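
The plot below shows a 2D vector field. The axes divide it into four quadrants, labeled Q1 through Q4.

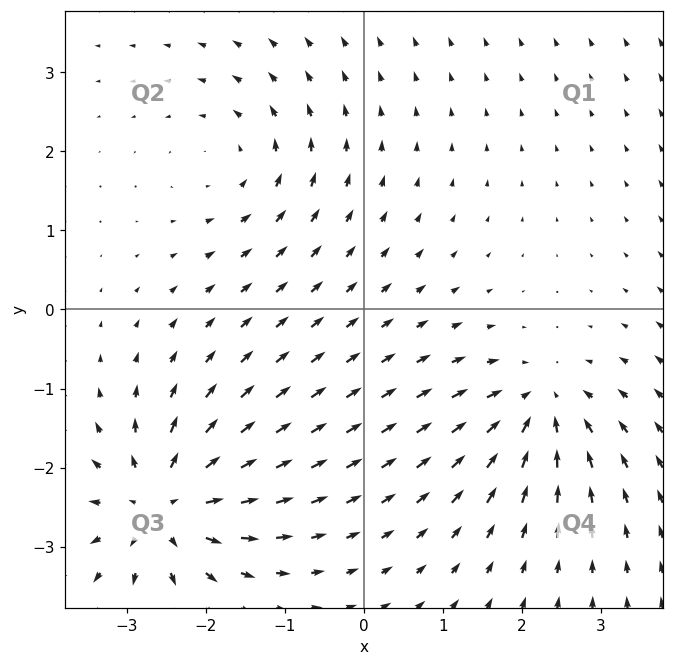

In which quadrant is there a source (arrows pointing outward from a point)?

Q3

The source sits at approximately (-2.5, -2.5), which lies in quadrant Q3. The divergence there is about +7, positive as expected for a source.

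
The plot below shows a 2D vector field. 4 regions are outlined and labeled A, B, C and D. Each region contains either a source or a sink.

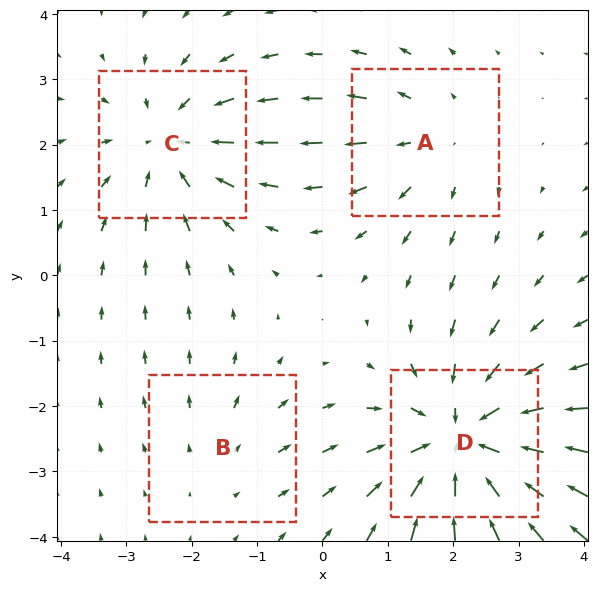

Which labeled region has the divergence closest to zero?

Divergence at each region's feature centre — A: about +3, B: about +2, C: about -5, D: about -7. Region B is closest to zero.

B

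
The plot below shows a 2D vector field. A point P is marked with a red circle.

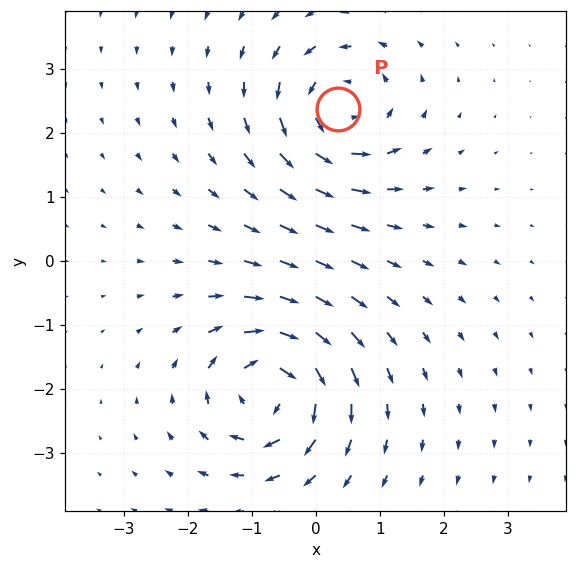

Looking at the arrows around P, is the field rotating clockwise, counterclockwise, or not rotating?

counterclockwise

Near P at (0.4, 2.4) the arrows circulate counterclockwise. The curl (z-component) there is about +5; positive curl means counterclockwise rotation.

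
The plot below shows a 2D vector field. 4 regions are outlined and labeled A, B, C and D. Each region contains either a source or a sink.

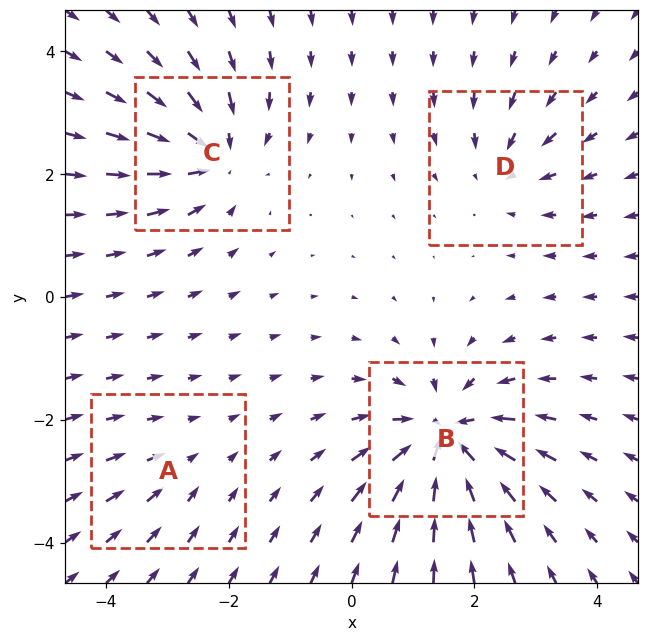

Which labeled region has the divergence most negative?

B

Divergence at each region's feature centre — A: about -2, B: about -9, C: about -6, D: about -4. Region B is most negative.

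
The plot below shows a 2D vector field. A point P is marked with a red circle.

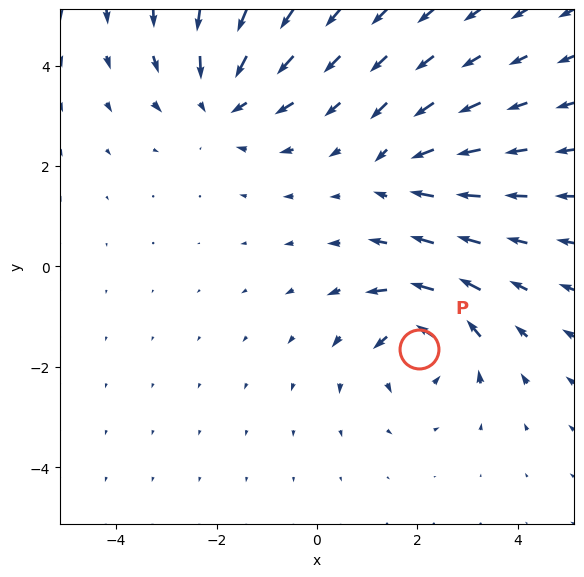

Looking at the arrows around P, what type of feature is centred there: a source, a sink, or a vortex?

vortex

At P (2.0, -1.7) the arrows circulate counterclockwise. Divergence ≈0, curl about +6 — near-zero divergence with nonzero curl is a vortex.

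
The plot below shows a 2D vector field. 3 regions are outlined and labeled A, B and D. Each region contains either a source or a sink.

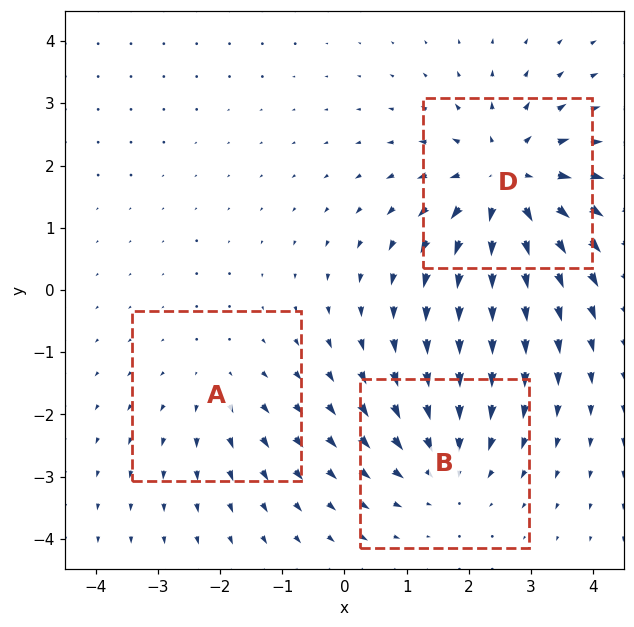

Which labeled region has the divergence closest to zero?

Divergence at each region's feature centre — A: about +2, B: about -3, D: about +5. Region A is closest to zero.

A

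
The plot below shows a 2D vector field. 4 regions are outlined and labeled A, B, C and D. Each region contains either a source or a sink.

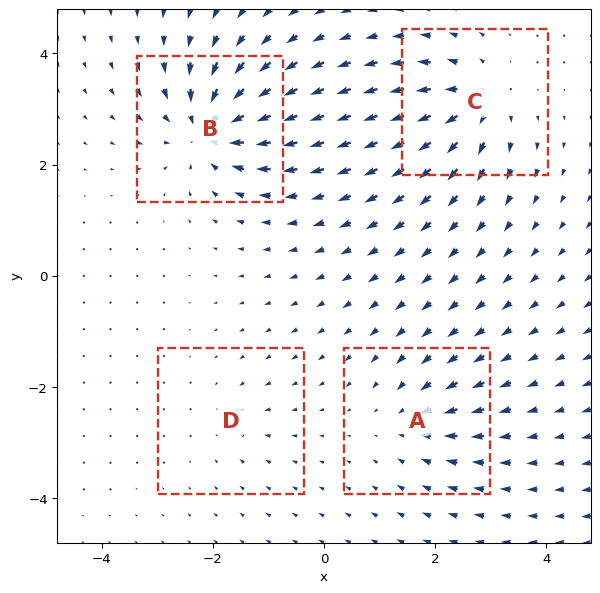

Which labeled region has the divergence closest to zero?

D

Divergence at each region's feature centre — A: about -4, B: about -8, C: about +6, D: about -3. Region D is closest to zero.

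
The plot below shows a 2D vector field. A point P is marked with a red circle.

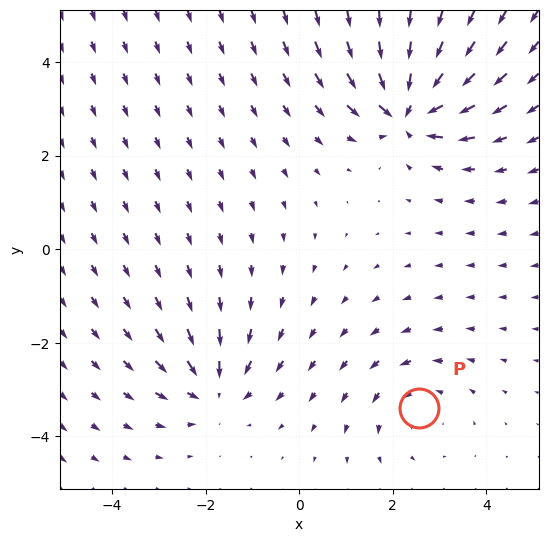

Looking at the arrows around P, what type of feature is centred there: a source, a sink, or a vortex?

At P (2.6, -3.4) the arrows circulate counterclockwise. Divergence ≈0, curl about +2 — near-zero divergence with nonzero curl is a vortex.

vortex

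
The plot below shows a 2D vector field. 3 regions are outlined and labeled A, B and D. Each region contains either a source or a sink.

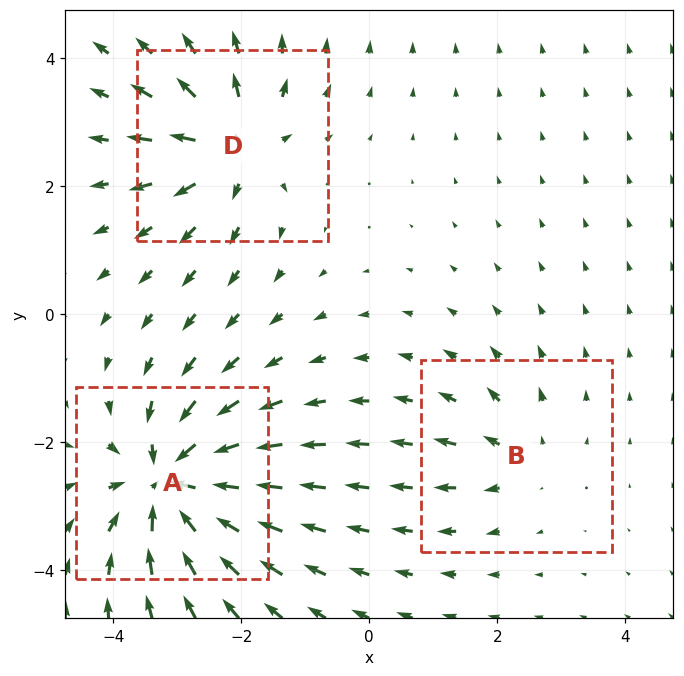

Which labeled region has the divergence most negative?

A

Divergence at each region's feature centre — A: about -6, B: about +2, D: about +4. Region A is most negative.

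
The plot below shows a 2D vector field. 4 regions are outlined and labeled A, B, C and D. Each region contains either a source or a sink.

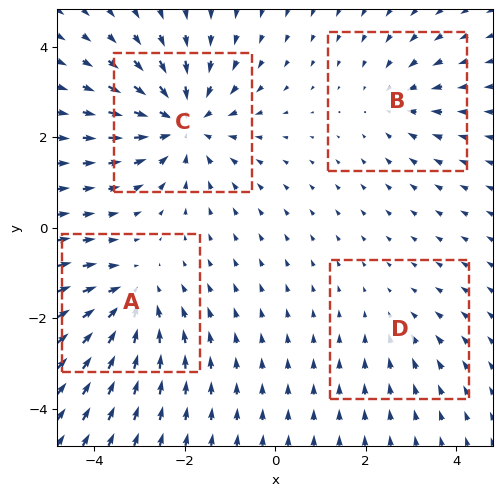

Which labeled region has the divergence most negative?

C

Divergence at each region's feature centre — A: about -4, B: about -3, C: about -6, D: about -2. Region C is most negative.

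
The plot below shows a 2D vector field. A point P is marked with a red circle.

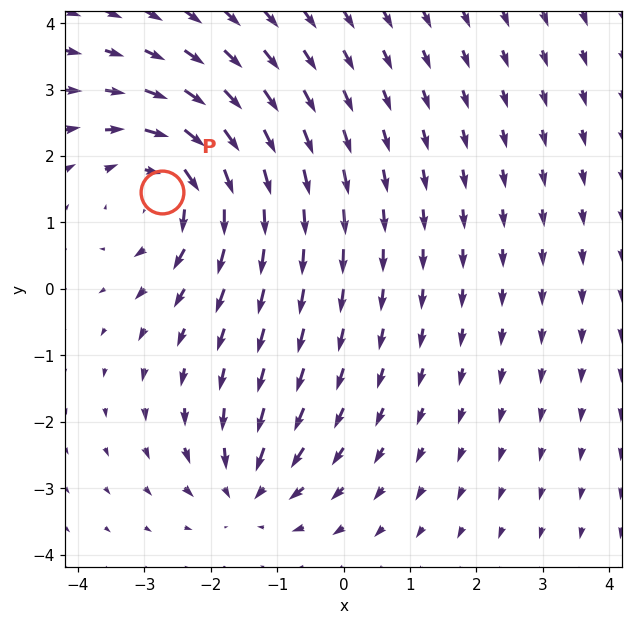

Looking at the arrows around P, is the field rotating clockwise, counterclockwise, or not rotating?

Near P at (-2.7, 1.5) the arrows circulate clockwise. The curl (z-component) there is about -4; negative curl means clockwise rotation.

clockwise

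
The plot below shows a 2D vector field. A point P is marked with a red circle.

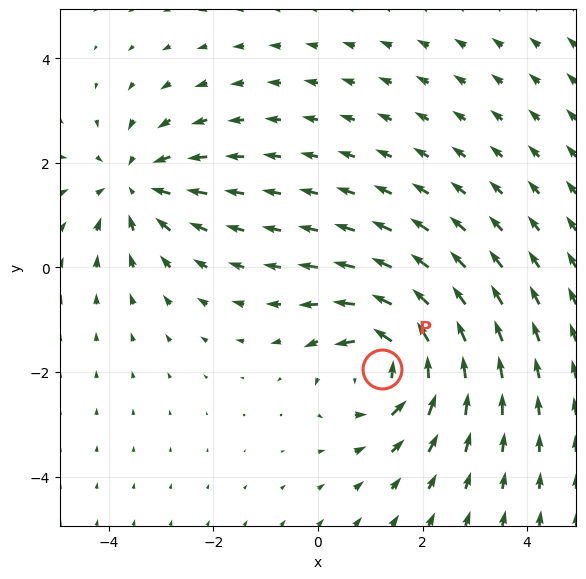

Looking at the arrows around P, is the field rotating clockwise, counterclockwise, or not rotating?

Near P at (1.2, -1.9) the arrows circulate counterclockwise. The curl (z-component) there is about +6; positive curl means counterclockwise rotation.

counterclockwise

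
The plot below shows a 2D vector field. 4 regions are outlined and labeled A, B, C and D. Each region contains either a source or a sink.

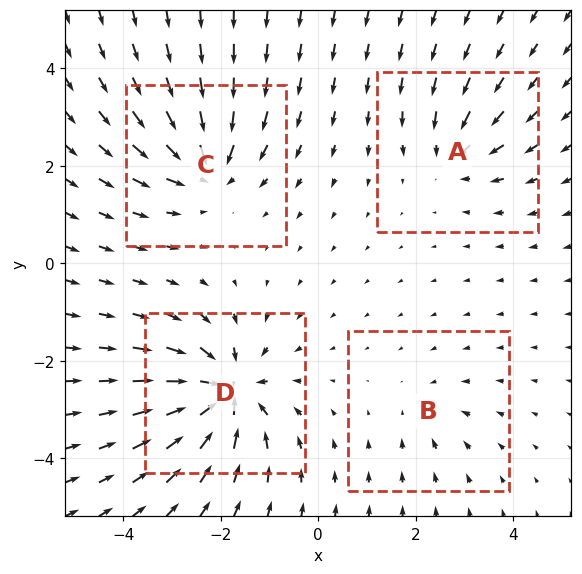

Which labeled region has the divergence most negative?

D

Divergence at each region's feature centre — A: about -4, B: about -2, C: about -6, D: about -8. Region D is most negative.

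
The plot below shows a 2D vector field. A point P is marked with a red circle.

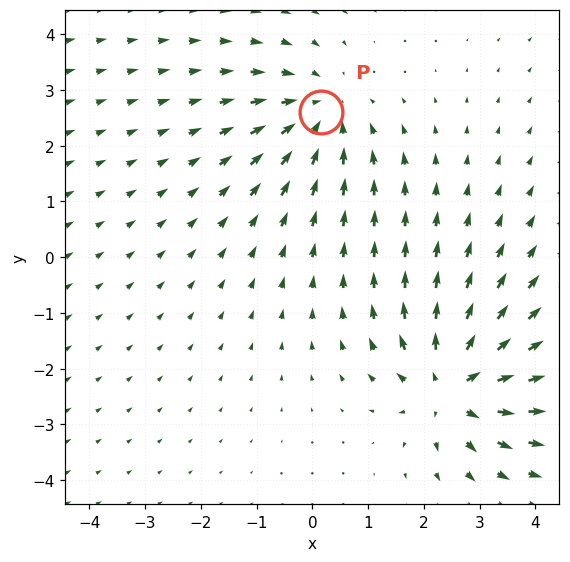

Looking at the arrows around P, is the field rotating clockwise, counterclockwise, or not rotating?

not rotating

Near P at (0.2, 2.6) the arrows show no circulation. The curl there is ≈0.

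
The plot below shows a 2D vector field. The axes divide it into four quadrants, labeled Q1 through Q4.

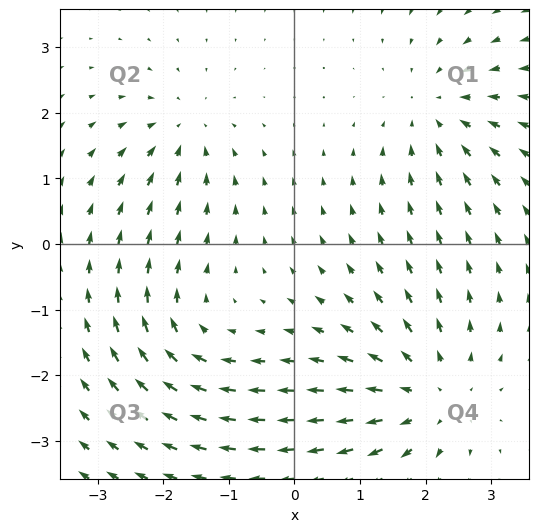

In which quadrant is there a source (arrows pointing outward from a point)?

The source sits at approximately (2.1, -2.3), which lies in quadrant Q4. The divergence there is about +4, positive as expected for a source.

Q4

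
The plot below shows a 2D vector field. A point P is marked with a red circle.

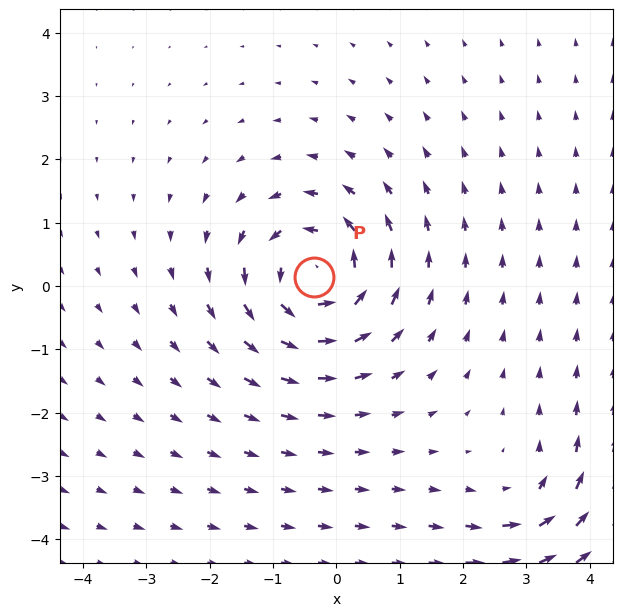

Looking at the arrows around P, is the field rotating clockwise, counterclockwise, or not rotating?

Near P at (-0.4, 0.1) the arrows circulate counterclockwise. The curl (z-component) there is about +5; positive curl means counterclockwise rotation.

counterclockwise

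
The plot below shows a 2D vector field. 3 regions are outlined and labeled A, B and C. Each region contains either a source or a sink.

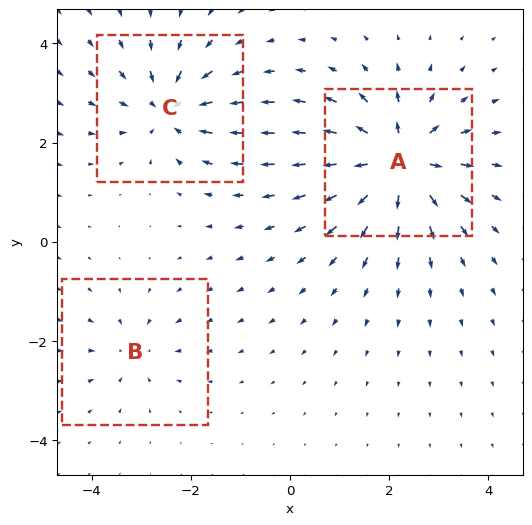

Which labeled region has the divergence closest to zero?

B

Divergence at each region's feature centre — A: about +6, B: about -2, C: about -4. Region B is closest to zero.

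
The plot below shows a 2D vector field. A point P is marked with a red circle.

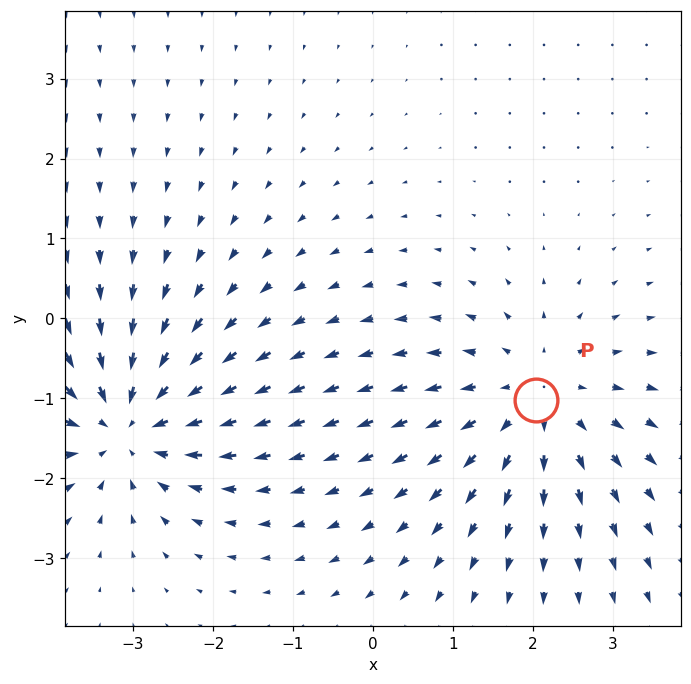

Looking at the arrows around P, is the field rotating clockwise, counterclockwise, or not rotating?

Near P at (2.0, -1.0) the arrows show no circulation. The curl there is ≈0.

not rotating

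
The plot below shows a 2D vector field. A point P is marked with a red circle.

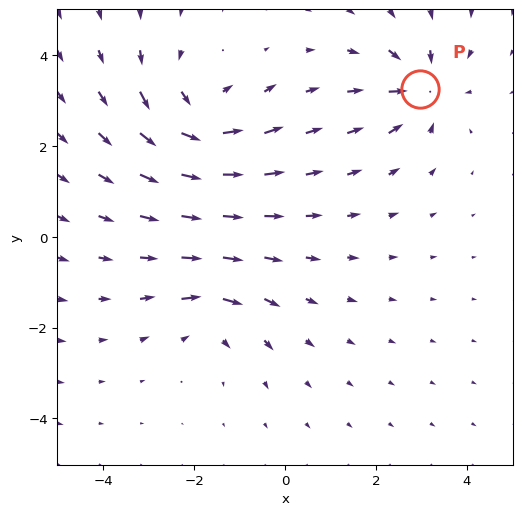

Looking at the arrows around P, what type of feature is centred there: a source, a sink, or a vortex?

At P (3.0, 3.3) the arrows converge inward. Divergence about -5, curl ≈0 — negative divergence with near-zero curl is a sink.

sink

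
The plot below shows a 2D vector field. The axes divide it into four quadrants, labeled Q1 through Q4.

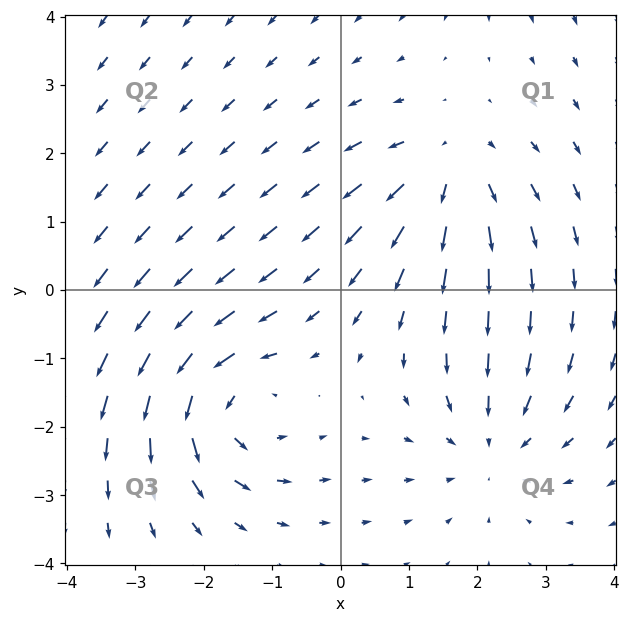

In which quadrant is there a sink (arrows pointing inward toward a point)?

Q4

The sink sits at approximately (2.2, -2.2), which lies in quadrant Q4. The divergence there is about -3, negative as expected for a sink.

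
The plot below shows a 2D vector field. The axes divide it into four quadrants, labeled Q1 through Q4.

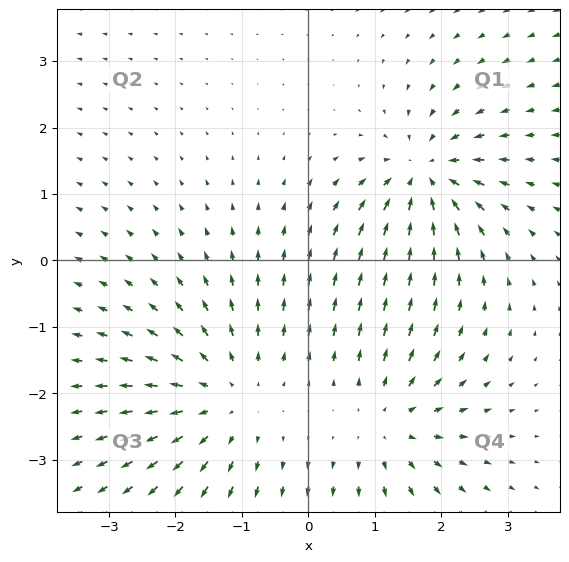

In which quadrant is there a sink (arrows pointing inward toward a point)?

Q1

The sink sits at approximately (1.8, 1.3), which lies in quadrant Q1. The divergence there is about -5, negative as expected for a sink.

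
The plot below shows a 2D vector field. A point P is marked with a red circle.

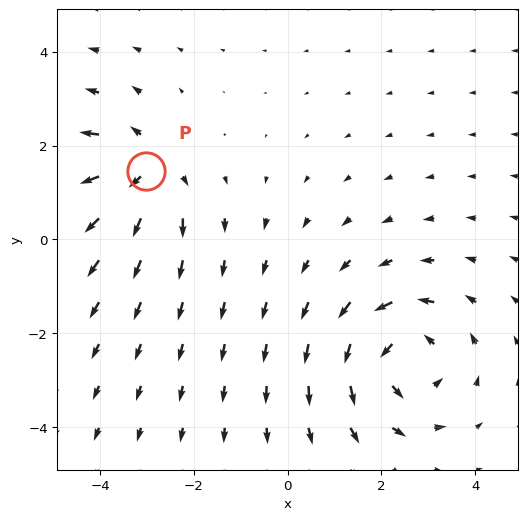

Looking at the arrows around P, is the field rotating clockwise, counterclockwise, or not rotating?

not rotating

Near P at (-3.0, 1.5) the arrows show no circulation. The curl there is ≈0.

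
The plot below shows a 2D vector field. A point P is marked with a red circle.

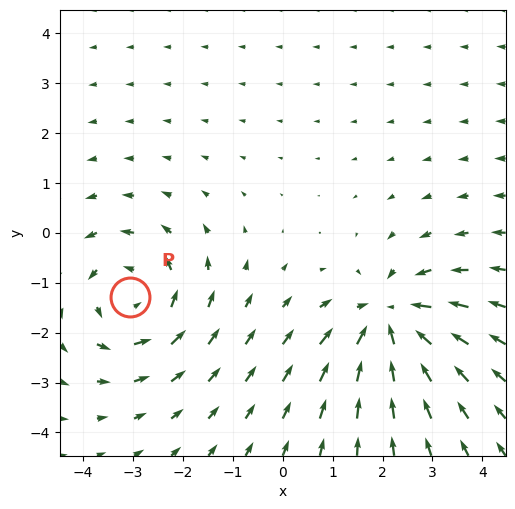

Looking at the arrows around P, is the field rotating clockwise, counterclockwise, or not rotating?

counterclockwise

Near P at (-3.1, -1.3) the arrows circulate counterclockwise. The curl (z-component) there is about +3; positive curl means counterclockwise rotation.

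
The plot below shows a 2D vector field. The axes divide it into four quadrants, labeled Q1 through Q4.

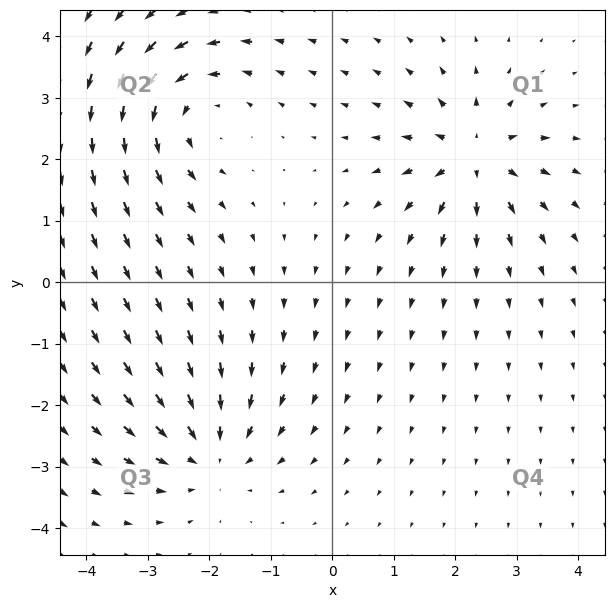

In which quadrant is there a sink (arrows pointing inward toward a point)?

Q3

The sink sits at approximately (-2.0, -2.8), which lies in quadrant Q3. The divergence there is about -4, negative as expected for a sink.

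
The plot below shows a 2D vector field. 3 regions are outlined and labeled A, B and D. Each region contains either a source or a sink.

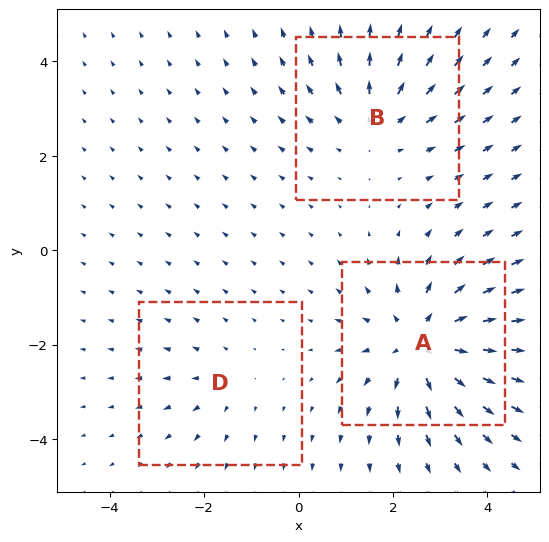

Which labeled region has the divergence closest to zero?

Divergence at each region's feature centre — A: about +5, B: about +3, D: about +2. Region D is closest to zero.

D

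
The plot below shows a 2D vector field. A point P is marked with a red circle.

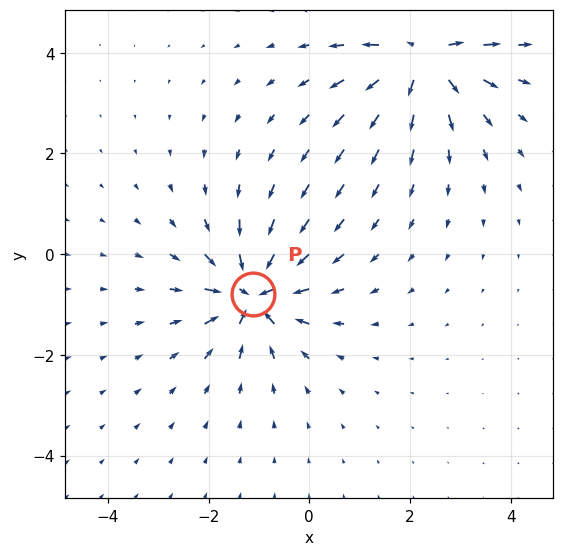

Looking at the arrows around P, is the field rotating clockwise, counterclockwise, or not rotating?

not rotating

Near P at (-1.1, -0.8) the arrows show no circulation. The curl there is ≈0.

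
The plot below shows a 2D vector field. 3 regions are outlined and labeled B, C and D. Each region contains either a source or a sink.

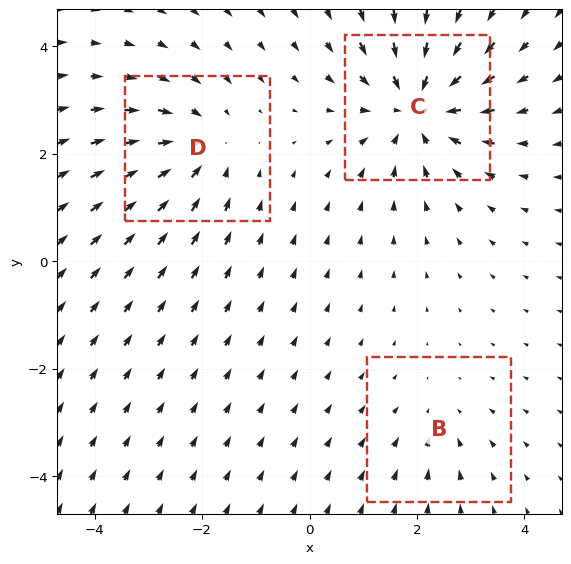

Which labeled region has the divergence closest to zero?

B

Divergence at each region's feature centre — B: about -2, C: about -5, D: about -3. Region B is closest to zero.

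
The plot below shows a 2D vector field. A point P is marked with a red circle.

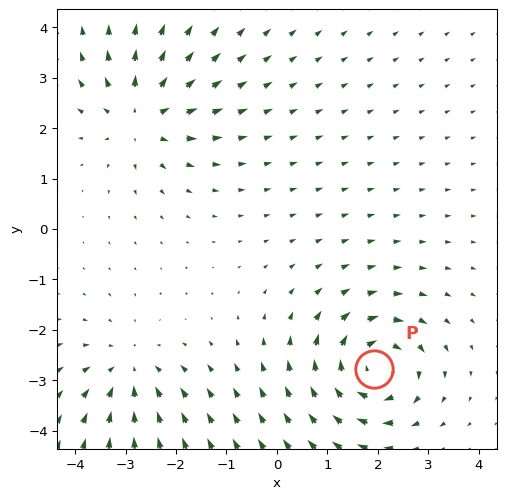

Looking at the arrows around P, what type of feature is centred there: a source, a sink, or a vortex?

vortex

At P (1.9, -2.8) the arrows circulate clockwise. Divergence ≈0, curl about -6 — near-zero divergence with nonzero curl is a vortex.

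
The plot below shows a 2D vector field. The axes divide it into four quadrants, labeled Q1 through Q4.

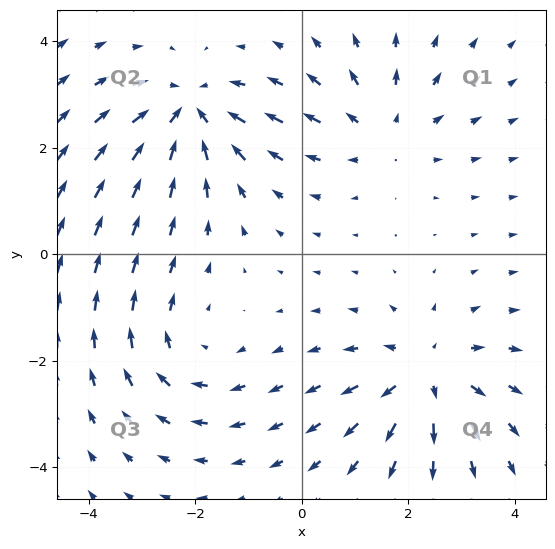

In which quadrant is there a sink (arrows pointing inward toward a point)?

Q2

The sink sits at approximately (-2.1, 2.7), which lies in quadrant Q2. The divergence there is about -5, negative as expected for a sink.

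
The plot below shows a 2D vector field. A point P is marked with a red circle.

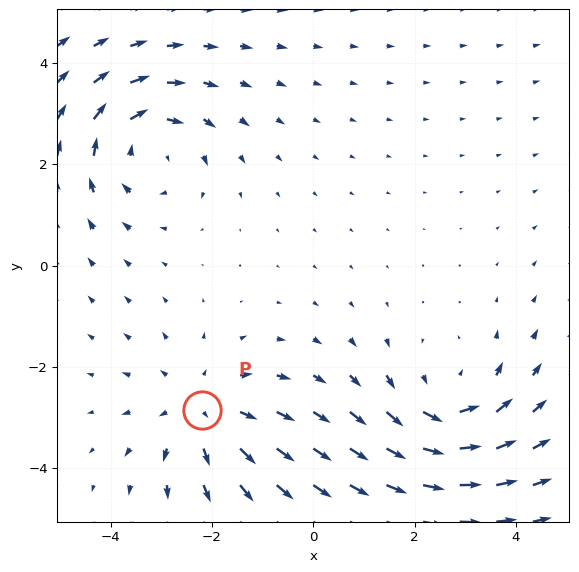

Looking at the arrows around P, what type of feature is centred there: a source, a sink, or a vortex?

At P (-2.2, -2.9) the arrows spread outward. Divergence about +3, curl ≈0 — positive divergence with near-zero curl is a source.

source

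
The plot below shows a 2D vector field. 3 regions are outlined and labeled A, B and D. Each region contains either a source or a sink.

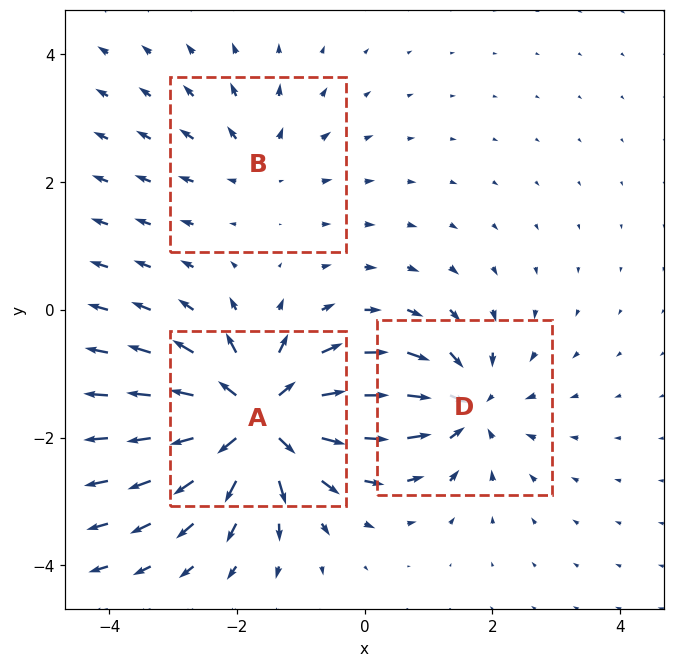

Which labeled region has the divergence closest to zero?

Divergence at each region's feature centre — A: about +6, B: about +2, D: about -4. Region B is closest to zero.

B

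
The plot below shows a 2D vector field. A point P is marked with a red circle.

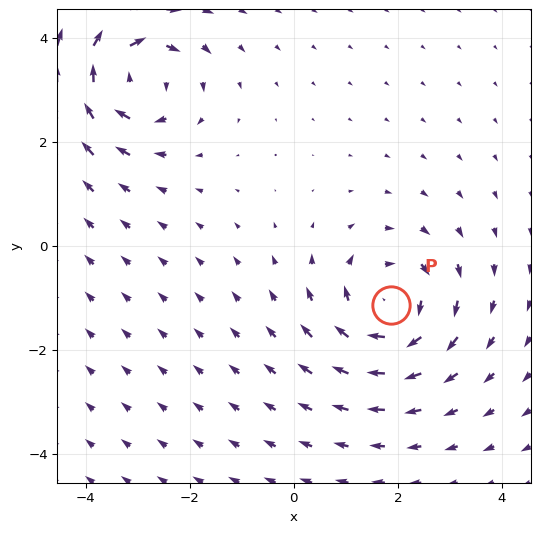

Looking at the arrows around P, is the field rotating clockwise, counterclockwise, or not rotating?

Near P at (1.9, -1.1) the arrows circulate clockwise. The curl (z-component) there is about -5; negative curl means clockwise rotation.

clockwise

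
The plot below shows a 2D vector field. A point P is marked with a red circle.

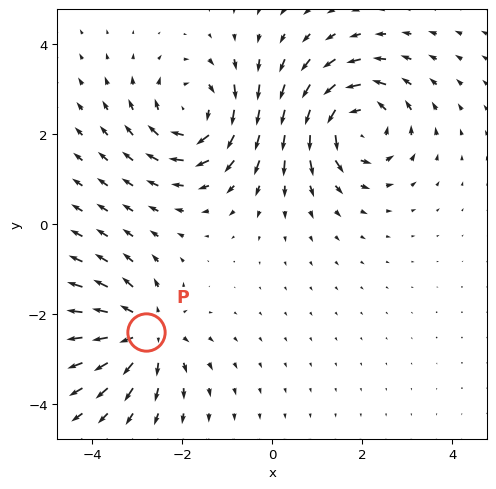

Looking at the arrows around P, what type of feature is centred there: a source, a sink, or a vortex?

At P (-2.8, -2.4) the arrows spread outward. Divergence about +5, curl ≈0 — positive divergence with near-zero curl is a source.

source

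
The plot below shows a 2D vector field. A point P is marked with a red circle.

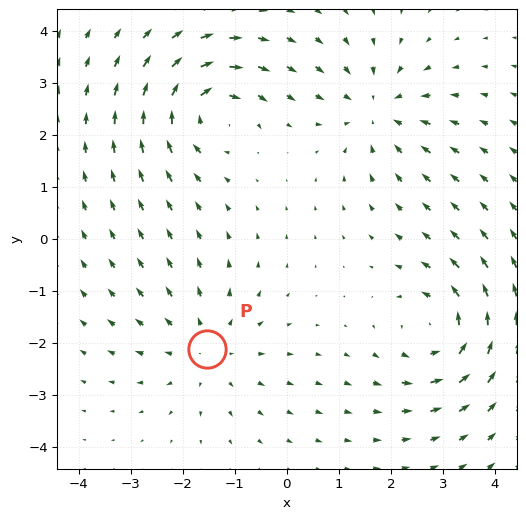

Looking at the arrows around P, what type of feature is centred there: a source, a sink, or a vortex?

source

At P (-1.5, -2.1) the arrows spread outward. Divergence about +3, curl ≈0 — positive divergence with near-zero curl is a source.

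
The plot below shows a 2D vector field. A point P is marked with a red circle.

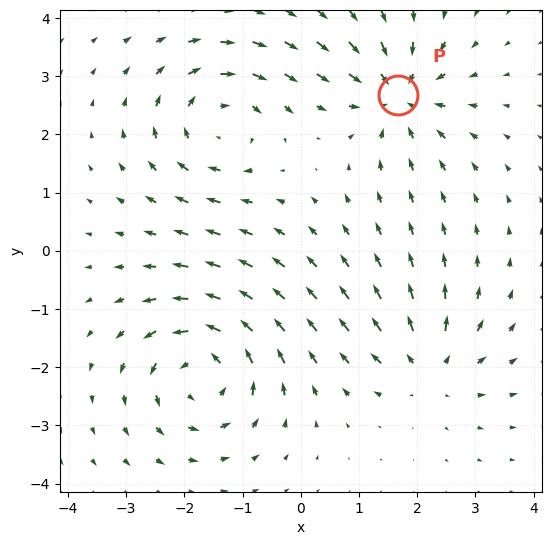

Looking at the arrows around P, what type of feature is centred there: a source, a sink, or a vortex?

At P (1.7, 2.7) the arrows converge inward. Divergence about -5, curl ≈0 — negative divergence with near-zero curl is a sink.

sink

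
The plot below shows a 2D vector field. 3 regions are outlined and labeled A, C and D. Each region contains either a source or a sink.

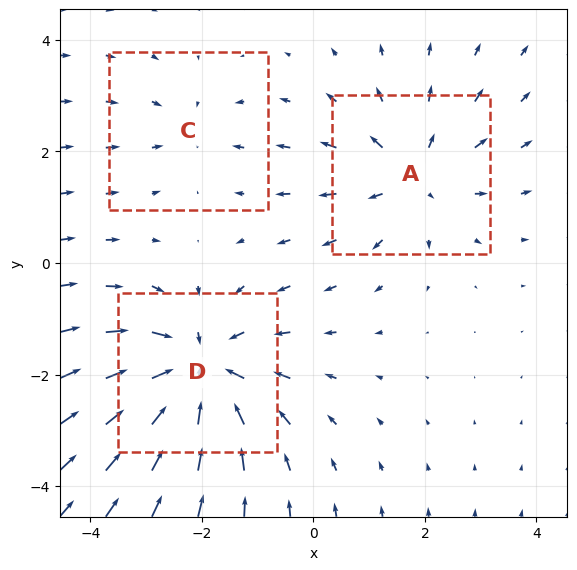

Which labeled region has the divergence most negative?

D

Divergence at each region's feature centre — A: about +3, C: about -2, D: about -4. Region D is most negative.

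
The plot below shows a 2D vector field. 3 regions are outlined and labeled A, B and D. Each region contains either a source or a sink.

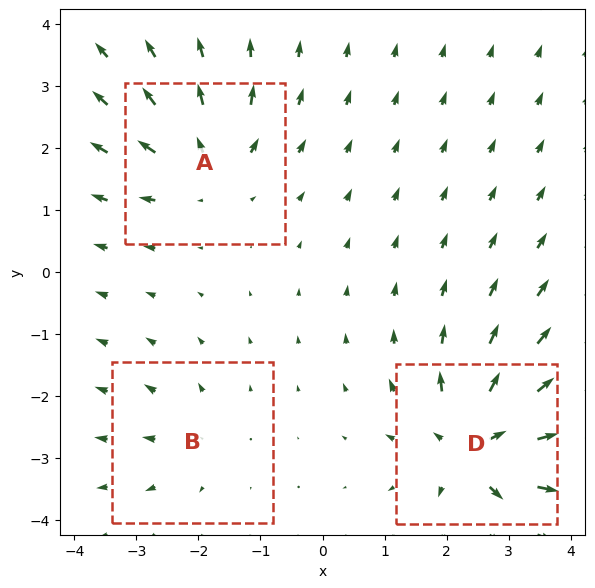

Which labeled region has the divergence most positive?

D

Divergence at each region's feature centre — A: about +4, B: about +2, D: about +6. Region D is most positive.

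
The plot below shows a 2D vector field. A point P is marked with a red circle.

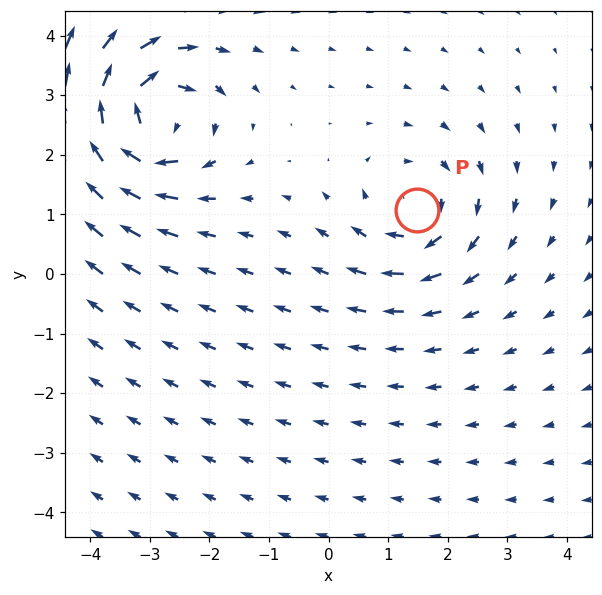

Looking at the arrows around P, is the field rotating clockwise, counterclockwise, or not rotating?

clockwise

Near P at (1.5, 1.1) the arrows circulate clockwise. The curl (z-component) there is about -4; negative curl means clockwise rotation.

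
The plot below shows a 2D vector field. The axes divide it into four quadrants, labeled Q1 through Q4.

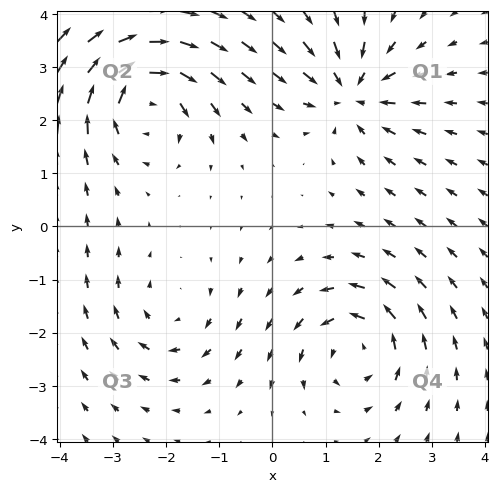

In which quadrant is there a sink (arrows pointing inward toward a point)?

Q1

The sink sits at approximately (1.5, 2.5), which lies in quadrant Q1. The divergence there is about -5, negative as expected for a sink.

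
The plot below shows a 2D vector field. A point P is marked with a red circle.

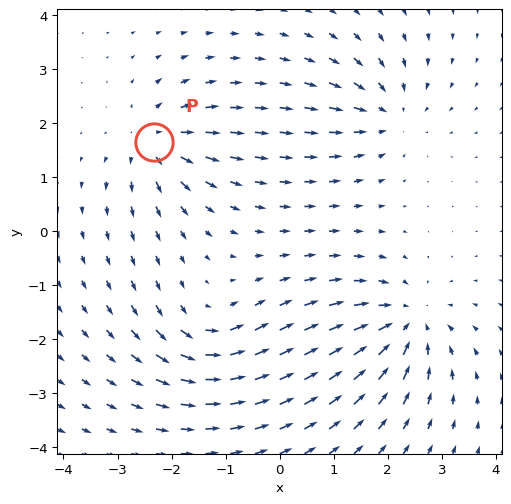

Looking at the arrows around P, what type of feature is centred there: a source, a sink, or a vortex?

At P (-2.3, 1.7) the arrows spread outward. Divergence about +5, curl ≈0 — positive divergence with near-zero curl is a source.

source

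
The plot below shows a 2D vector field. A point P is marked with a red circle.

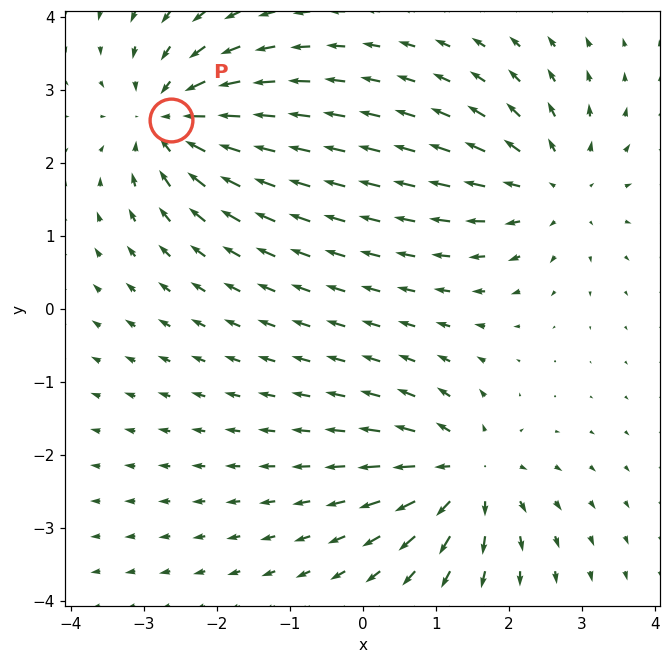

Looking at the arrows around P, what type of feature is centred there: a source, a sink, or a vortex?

At P (-2.6, 2.6) the arrows converge inward. Divergence about -6, curl ≈0 — negative divergence with near-zero curl is a sink.

sink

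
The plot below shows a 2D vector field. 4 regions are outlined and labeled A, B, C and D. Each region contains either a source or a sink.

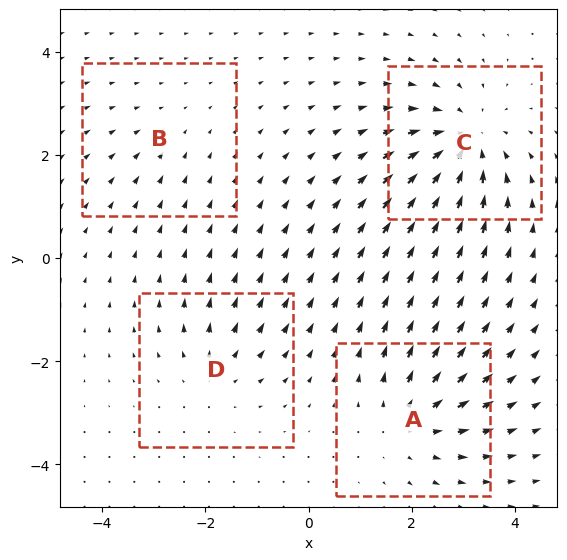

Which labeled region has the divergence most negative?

C

Divergence at each region's feature centre — A: about +5, B: about -2, C: about -6, D: about +3. Region C is most negative.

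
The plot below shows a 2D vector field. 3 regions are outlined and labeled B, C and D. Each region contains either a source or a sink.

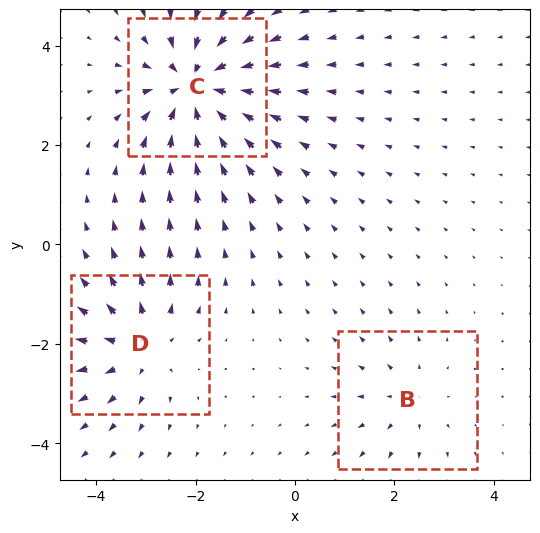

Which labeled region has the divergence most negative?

C

Divergence at each region's feature centre — B: about +2, C: about -5, D: about +3. Region C is most negative.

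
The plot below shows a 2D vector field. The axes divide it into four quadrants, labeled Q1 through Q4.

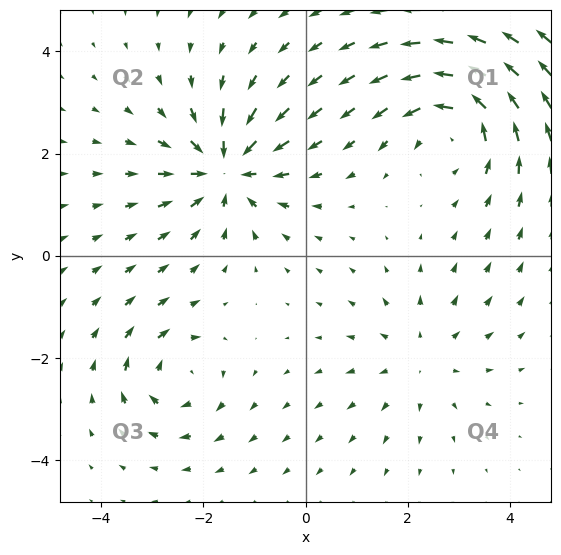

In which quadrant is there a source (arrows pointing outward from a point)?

The source sits at approximately (2.3, -2.0), which lies in quadrant Q4. The divergence there is about +2, positive as expected for a source.

Q4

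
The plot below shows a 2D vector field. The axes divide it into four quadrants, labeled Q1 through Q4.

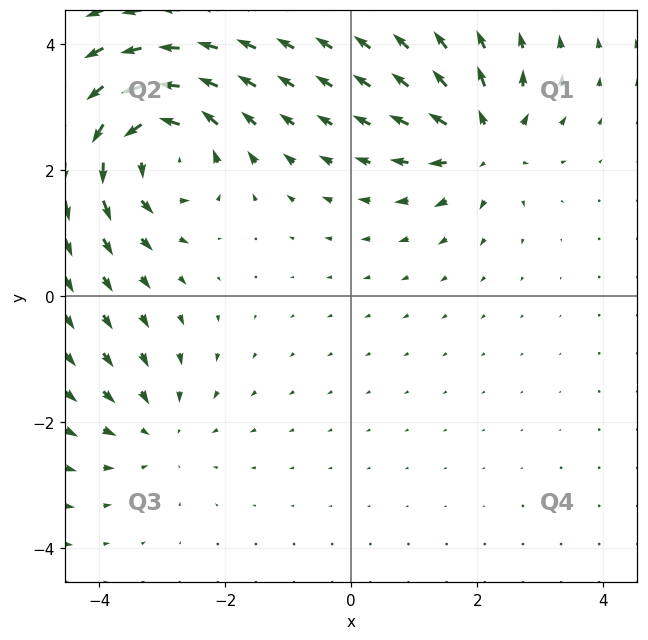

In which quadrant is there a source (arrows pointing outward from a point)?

The source sits at approximately (2.1, 2.4), which lies in quadrant Q1. The divergence there is about +5, positive as expected for a source.

Q1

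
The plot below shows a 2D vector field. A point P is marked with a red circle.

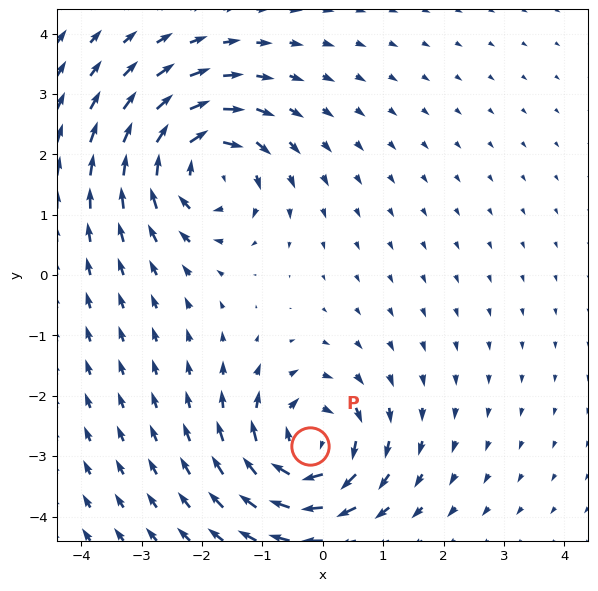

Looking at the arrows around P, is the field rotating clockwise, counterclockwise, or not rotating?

Near P at (-0.2, -2.8) the arrows circulate clockwise. The curl (z-component) there is about -6; negative curl means clockwise rotation.

clockwise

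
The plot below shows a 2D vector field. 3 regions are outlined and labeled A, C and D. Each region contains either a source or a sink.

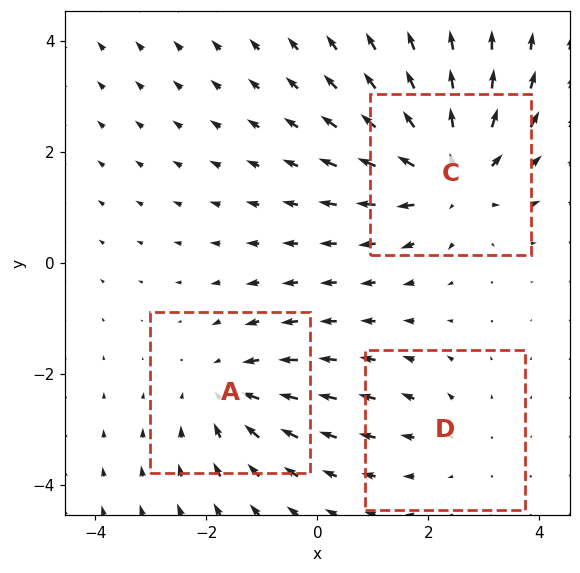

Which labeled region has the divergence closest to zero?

D

Divergence at each region's feature centre — A: about -3, C: about +4, D: about +2. Region D is closest to zero.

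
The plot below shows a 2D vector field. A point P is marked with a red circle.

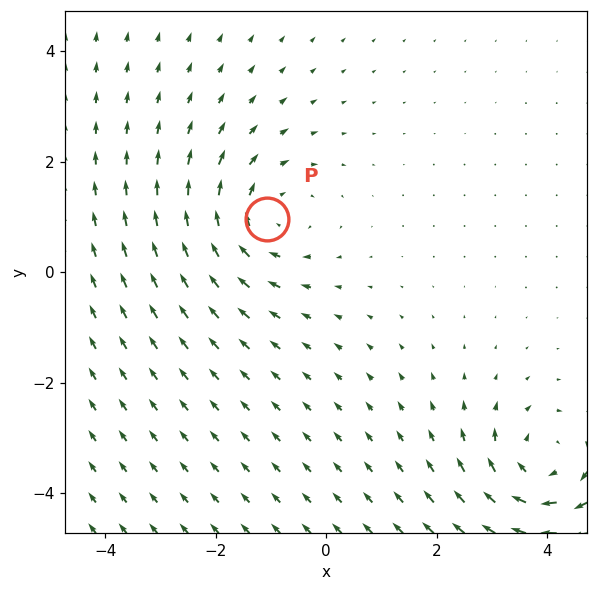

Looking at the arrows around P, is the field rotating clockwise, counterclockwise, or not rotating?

Near P at (-1.1, 1.0) the arrows circulate clockwise. The curl (z-component) there is about -4; negative curl means clockwise rotation.

clockwise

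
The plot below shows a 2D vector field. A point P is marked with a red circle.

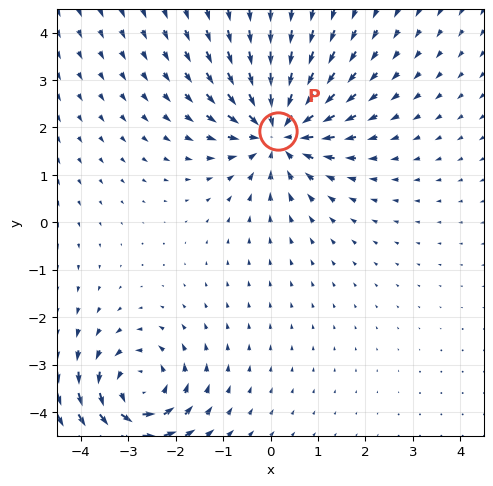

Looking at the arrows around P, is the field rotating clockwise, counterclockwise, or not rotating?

Near P at (0.1, 1.9) the arrows show no circulation. The curl there is ≈0.

not rotating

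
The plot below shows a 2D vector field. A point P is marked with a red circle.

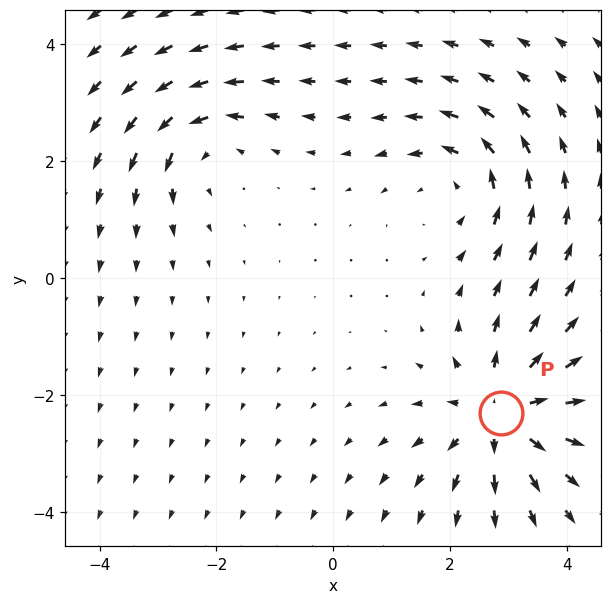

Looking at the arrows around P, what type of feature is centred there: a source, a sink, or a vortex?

source

At P (2.9, -2.3) the arrows spread outward. Divergence about +5, curl ≈0 — positive divergence with near-zero curl is a source.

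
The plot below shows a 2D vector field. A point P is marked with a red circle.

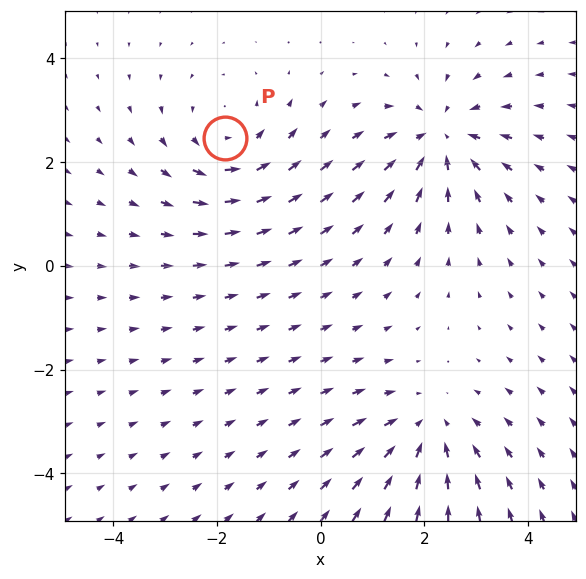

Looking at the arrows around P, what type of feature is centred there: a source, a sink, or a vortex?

At P (-1.8, 2.5) the arrows circulate counterclockwise. Divergence ≈0, curl about +4 — near-zero divergence with nonzero curl is a vortex.

vortex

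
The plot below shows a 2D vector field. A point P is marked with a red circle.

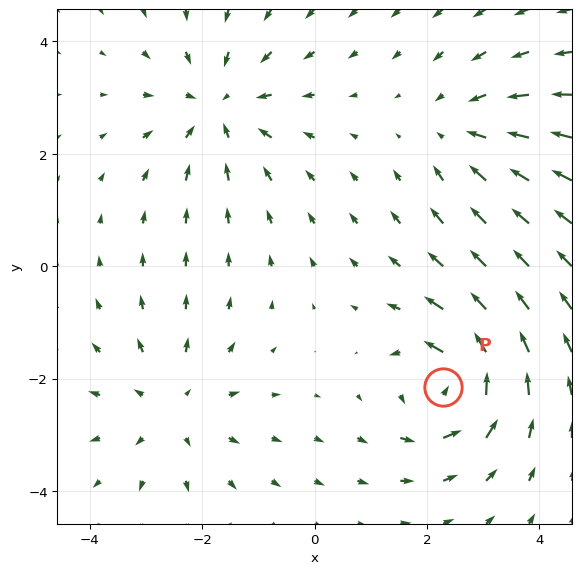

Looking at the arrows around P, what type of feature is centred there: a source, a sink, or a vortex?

At P (2.3, -2.1) the arrows circulate counterclockwise. Divergence ≈0, curl about +6 — near-zero divergence with nonzero curl is a vortex.

vortex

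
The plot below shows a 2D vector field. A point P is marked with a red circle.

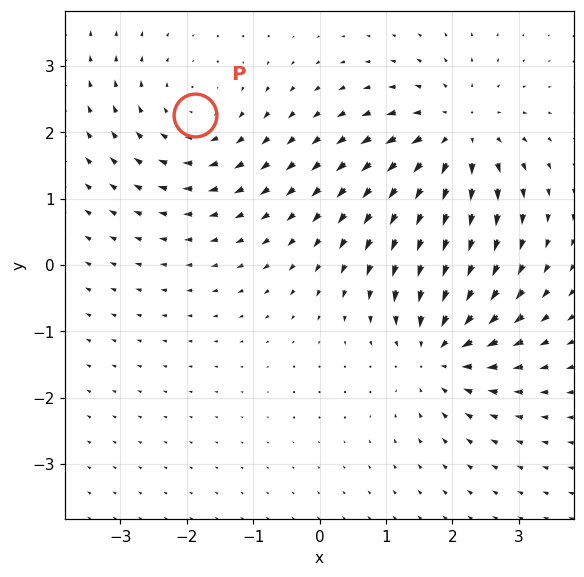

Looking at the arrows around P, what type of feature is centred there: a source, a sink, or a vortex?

At P (-1.9, 2.3) the arrows circulate clockwise. Divergence ≈0, curl about -4 — near-zero divergence with nonzero curl is a vortex.

vortex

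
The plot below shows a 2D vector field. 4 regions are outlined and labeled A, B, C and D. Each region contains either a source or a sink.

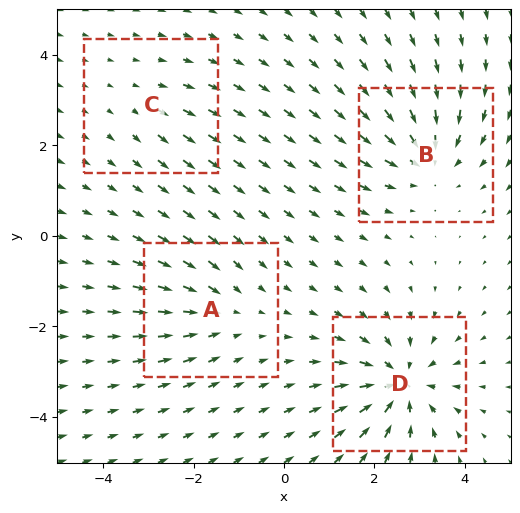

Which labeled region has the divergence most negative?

Divergence at each region's feature centre — A: about -3, B: about -5, C: about +2, D: about -7. Region D is most negative.

D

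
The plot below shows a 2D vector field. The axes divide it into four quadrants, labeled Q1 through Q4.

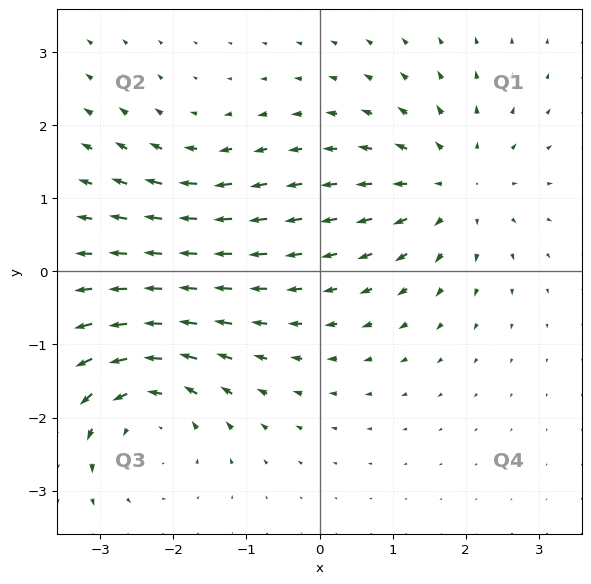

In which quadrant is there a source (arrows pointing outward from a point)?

The source sits at approximately (1.8, 1.2), which lies in quadrant Q1. The divergence there is about +5, positive as expected for a source.

Q1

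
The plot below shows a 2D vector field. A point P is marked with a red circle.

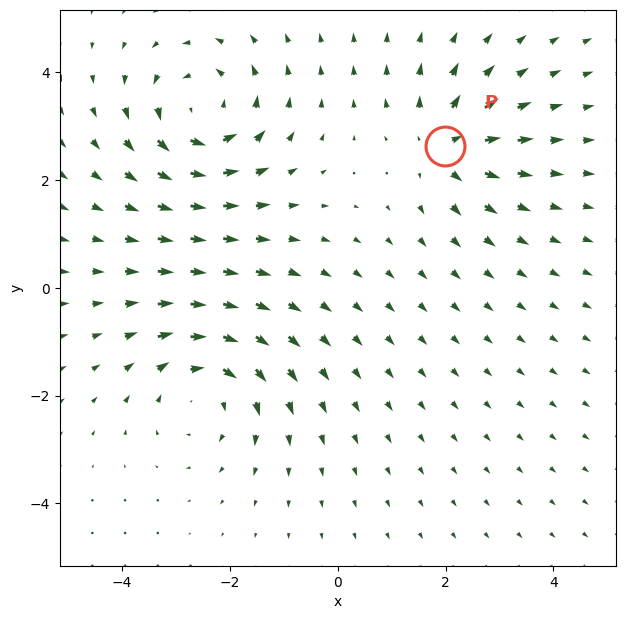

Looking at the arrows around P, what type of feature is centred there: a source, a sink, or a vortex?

source

At P (2.0, 2.6) the arrows spread outward. Divergence about +4, curl ≈0 — positive divergence with near-zero curl is a source.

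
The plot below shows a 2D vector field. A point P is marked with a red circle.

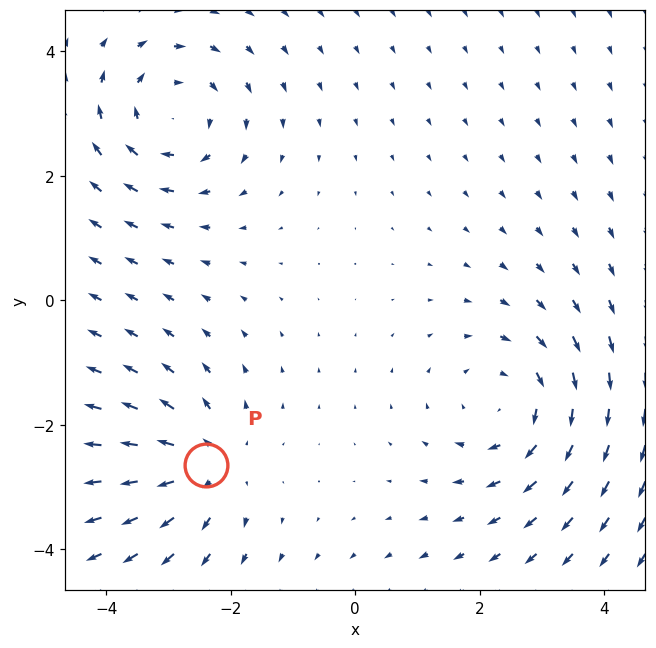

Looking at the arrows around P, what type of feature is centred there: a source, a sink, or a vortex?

source

At P (-2.4, -2.6) the arrows spread outward. Divergence about +3, curl ≈0 — positive divergence with near-zero curl is a source.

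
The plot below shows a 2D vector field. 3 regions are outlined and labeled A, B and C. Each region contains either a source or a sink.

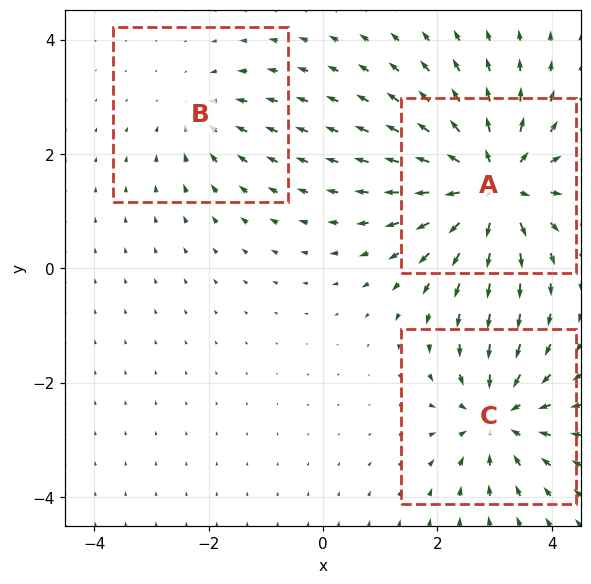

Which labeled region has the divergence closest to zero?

Divergence at each region's feature centre — A: about +5, B: about -2, C: about -4. Region B is closest to zero.

B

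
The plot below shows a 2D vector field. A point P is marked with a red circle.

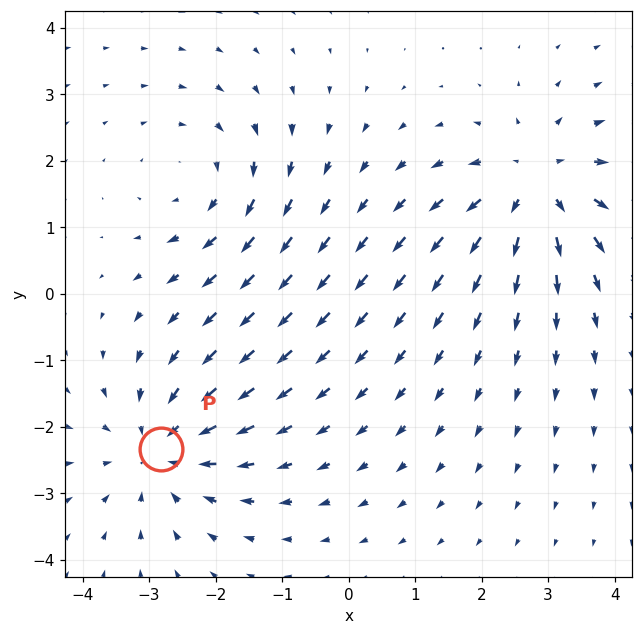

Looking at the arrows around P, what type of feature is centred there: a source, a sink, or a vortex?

At P (-2.8, -2.3) the arrows converge inward. Divergence about -4, curl ≈0 — negative divergence with near-zero curl is a sink.

sink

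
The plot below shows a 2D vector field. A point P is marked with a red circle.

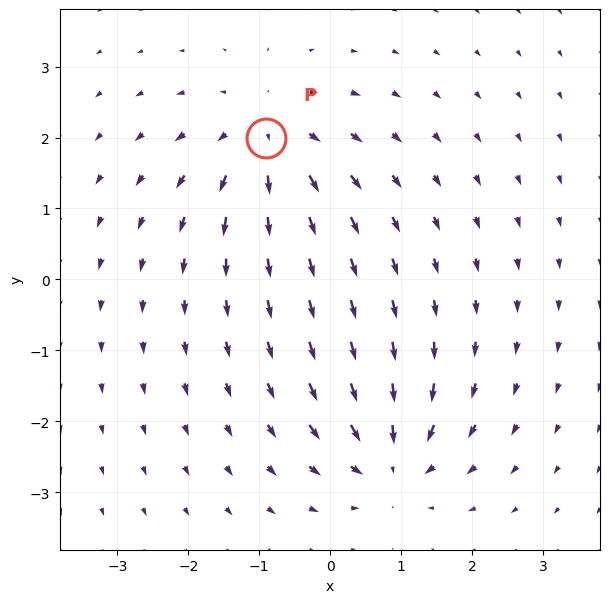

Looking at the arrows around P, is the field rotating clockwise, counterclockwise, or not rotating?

Near P at (-0.9, 2.0) the arrows show no circulation. The curl there is ≈0.

not rotating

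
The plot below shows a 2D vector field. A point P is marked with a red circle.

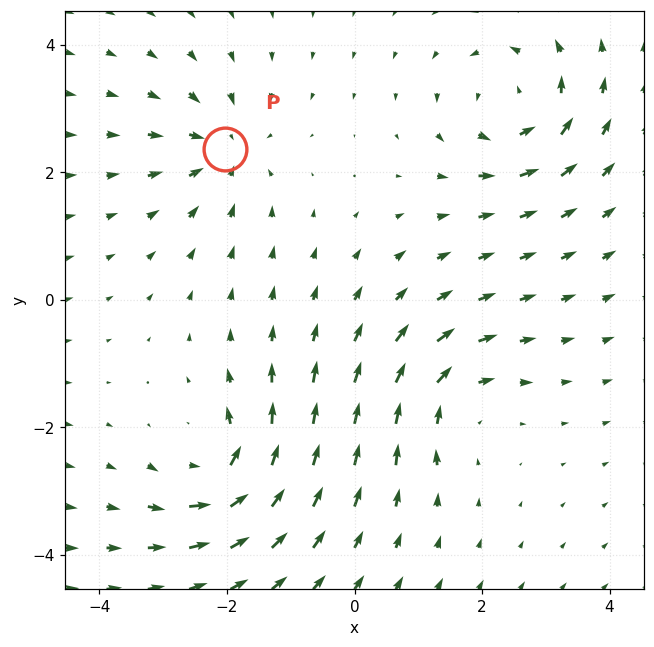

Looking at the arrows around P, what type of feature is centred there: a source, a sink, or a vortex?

sink

At P (-2.0, 2.4) the arrows converge inward. Divergence about -5, curl ≈0 — negative divergence with near-zero curl is a sink.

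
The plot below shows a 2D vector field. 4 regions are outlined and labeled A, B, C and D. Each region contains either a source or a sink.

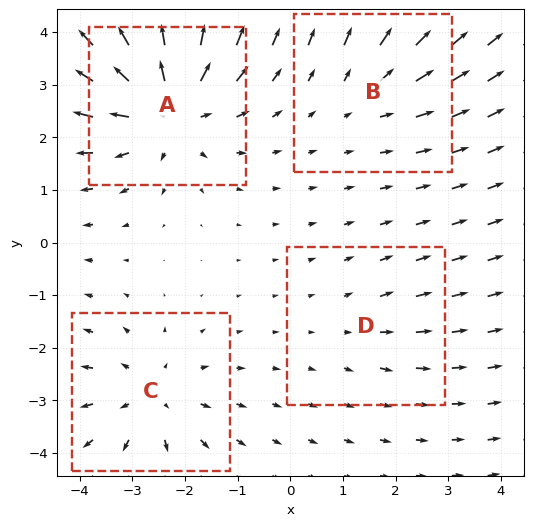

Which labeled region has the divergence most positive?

A

Divergence at each region's feature centre — A: about +7, B: about +3, C: about +4, D: about +2. Region A is most positive.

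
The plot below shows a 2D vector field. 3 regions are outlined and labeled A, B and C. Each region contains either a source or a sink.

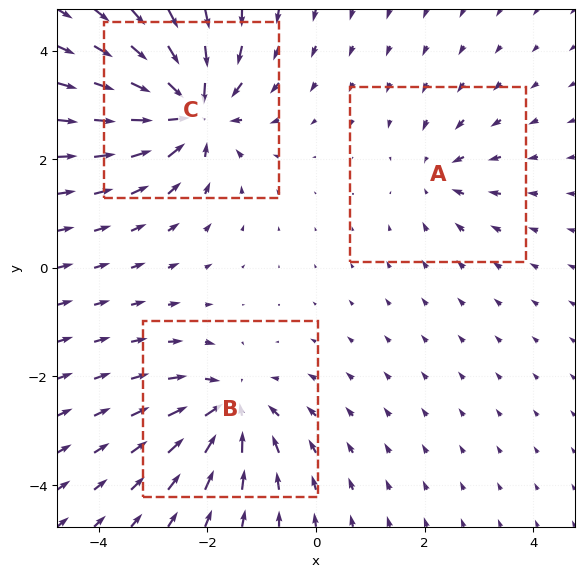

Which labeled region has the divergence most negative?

C

Divergence at each region's feature centre — A: about -3, B: about -4, C: about -6. Region C is most negative.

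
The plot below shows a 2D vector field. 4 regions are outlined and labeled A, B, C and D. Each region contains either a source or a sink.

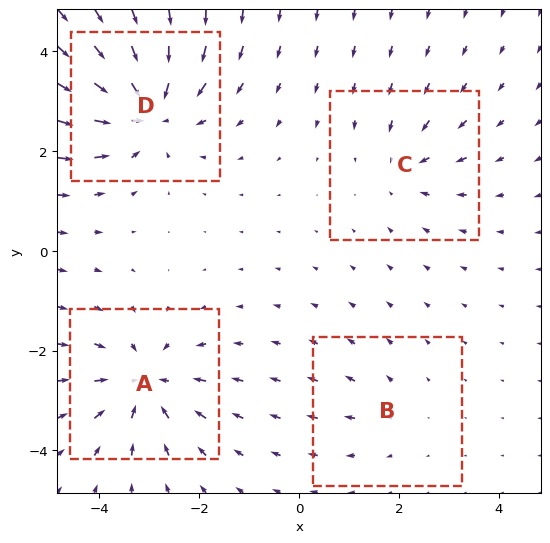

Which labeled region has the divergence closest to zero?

B

Divergence at each region's feature centre — A: about -5, B: about +2, C: about -3, D: about -7. Region B is closest to zero.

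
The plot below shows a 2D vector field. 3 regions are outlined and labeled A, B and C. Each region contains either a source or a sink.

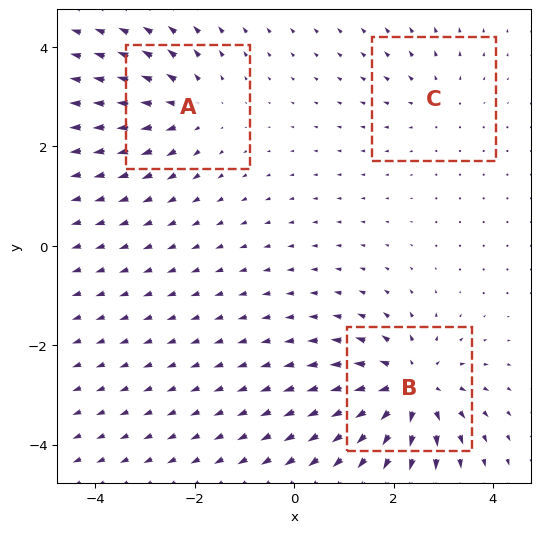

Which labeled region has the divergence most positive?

Divergence at each region's feature centre — A: about +3, B: about +5, C: about +2. Region B is most positive.

B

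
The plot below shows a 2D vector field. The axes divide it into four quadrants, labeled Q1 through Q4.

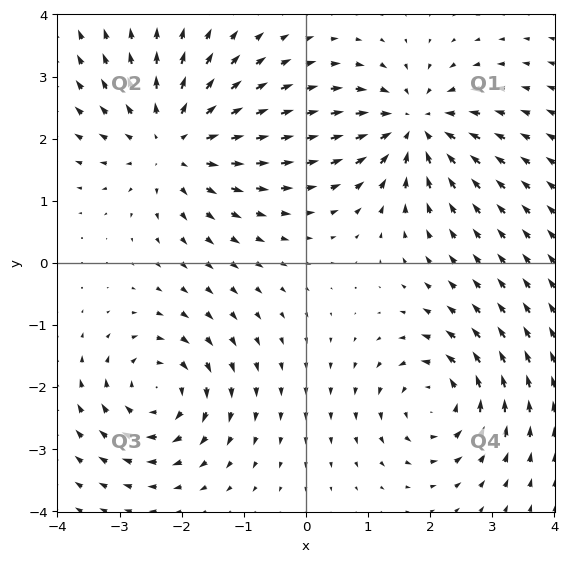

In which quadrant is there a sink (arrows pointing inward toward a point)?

The sink sits at approximately (1.7, 2.2), which lies in quadrant Q1. The divergence there is about -5, negative as expected for a sink.

Q1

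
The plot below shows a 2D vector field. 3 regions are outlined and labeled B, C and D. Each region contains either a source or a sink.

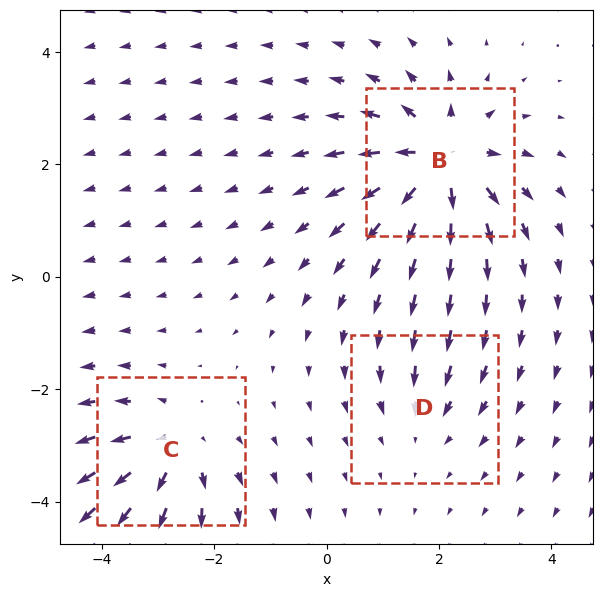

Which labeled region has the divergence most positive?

Divergence at each region's feature centre — B: about +6, C: about +4, D: about -2. Region B is most positive.

B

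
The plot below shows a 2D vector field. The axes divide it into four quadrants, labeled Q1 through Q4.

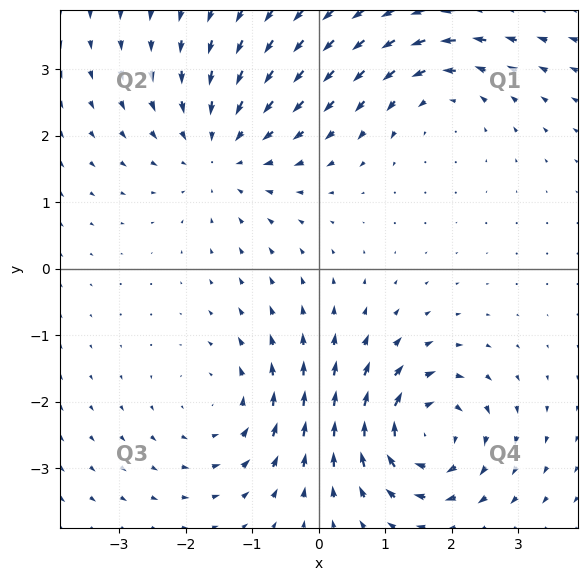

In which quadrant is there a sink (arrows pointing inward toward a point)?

The sink sits at approximately (-1.5, 1.8), which lies in quadrant Q2. The divergence there is about -3, negative as expected for a sink.

Q2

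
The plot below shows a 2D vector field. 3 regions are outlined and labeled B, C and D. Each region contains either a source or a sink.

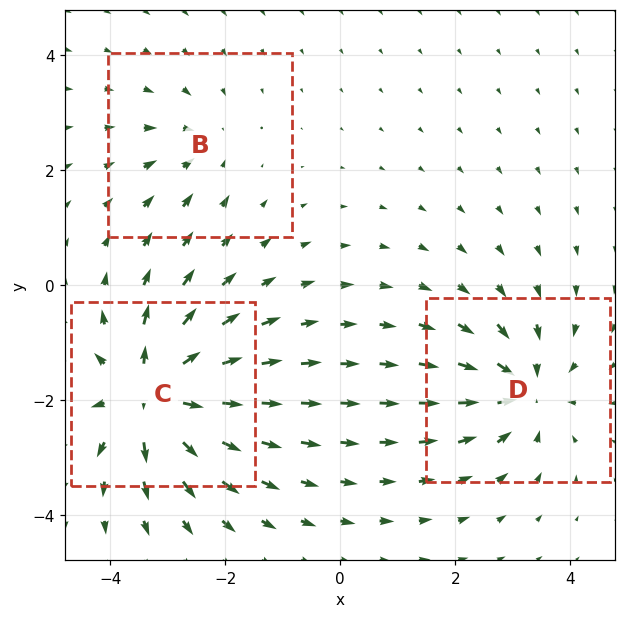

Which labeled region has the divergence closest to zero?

B

Divergence at each region's feature centre — B: about -2, C: about +5, D: about -4. Region B is closest to zero.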